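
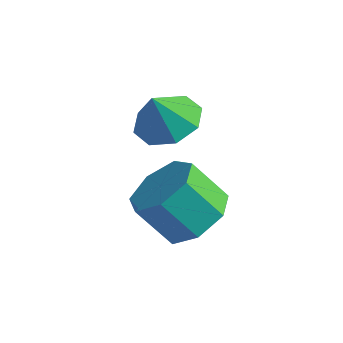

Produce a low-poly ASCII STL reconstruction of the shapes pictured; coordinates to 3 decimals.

solid 
facet normal 0.588 0.243 -0.772
outer loop
vertex 0.454 1.594 -1.202
vertex -0.271 1.677 -1.728
vertex 0.131 2.305 -1.224
endloop
endfacet
facet normal 0.696 0.336 0.635
outer loop
vertex 0.454 1.594 -1.202
vertex 0.131 2.305 -1.224
vertex -0.303 1.28 -0.206
endloop
endfacet
facet normal 0.696 0.336 0.635
outer loop
vertex -0.303 1.28 -0.206
vertex 0.131 2.305 -1.224
vertex -0.626 1.99 -0.228
endloop
endfacet
facet normal -0.587 -0.243 0.772
outer loop
vertex -0.303 1.28 -0.206
vertex -0.626 1.99 -0.228
vertex -1.029 1.363 -0.732
endloop
endfacet
facet normal 0.587 0.244 -0.772
outer loop
vertex 0.131 2.305 -1.224
vertex -0.271 1.677 -1.728
vertex -0.495 2.543 -1.625
endloop
endfacet
facet normal 0.110 0.921 0.375
outer loop
vertex 0.131 2.305 -1.224
vertex -0.495 2.543 -1.625
vertex -0.626 1.99 -0.228
endloop
endfacet
facet normal 0.110 0.921 0.375
outer loop
vertex -0.626 1.99 -0.228
vertex -0.495 2.543 -1.625
vertex -1.253 2.228 -0.629
endloop
endfacet
facet normal -0.587 -0.244 0.772
outer loop
vertex -0.626 1.99 -0.228
vertex -1.253 2.228 -0.629
vertex -1.029 1.363 -0.732
endloop
endfacet
facet normal 0.587 0.244 -0.772
outer loop
vertex -0.495 2.543 -1.625
vertex -0.271 1.677 -1.728
vertex -0.953 2.129 -2.104
endloop
endfacet
facet normal -0.558 0.812 -0.168
outer loop
vertex -0.495 2.543 -1.625
vertex -0.953 2.129 -2.104
vertex -1.253 2.228 -0.629
endloop
endfacet
facet normal -0.558 0.813 -0.168
outer loop
vertex -1.253 2.228 -0.629
vertex -0.953 2.129 -2.104
vertex -1.71 1.815 -1.108
endloop
endfacet
facet normal -0.588 -0.244 0.771
outer loop
vertex -1.253 2.228 -0.629
vertex -1.71 1.815 -1.108
vertex -1.029 1.363 -0.732
endloop
endfacet
facet normal 0.587 0.244 -0.772
outer loop
vertex -0.953 2.129 -2.104
vertex -0.271 1.677 -1.728
vertex -0.897 1.375 -2.3
endloop
endfacet
facet normal -0.807 0.092 -0.584
outer loop
vertex -0.953 2.129 -2.104
vertex -0.897 1.375 -2.3
vertex -1.71 1.815 -1.108
endloop
endfacet
facet normal -0.806 0.093 -0.584
outer loop
vertex -1.71 1.815 -1.108
vertex -0.897 1.375 -2.3
vertex -1.655 1.061 -1.304
endloop
endfacet
facet normal -0.588 -0.243 0.772
outer loop
vertex -1.71 1.815 -1.108
vertex -1.655 1.061 -1.304
vertex -1.029 1.363 -0.732
endloop
endfacet
facet normal 0.587 0.244 -0.772
outer loop
vertex -0.897 1.375 -2.3
vertex -0.271 1.677 -1.728
vertex -0.37 0.849 -2.065
endloop
endfacet
facet normal -0.447 -0.698 -0.560
outer loop
vertex -0.897 1.375 -2.3
vertex -0.37 0.849 -2.065
vertex -1.655 1.061 -1.304
endloop
endfacet
facet normal -0.447 -0.697 -0.561
outer loop
vertex -1.655 1.061 -1.304
vertex -0.37 0.849 -2.065
vertex -1.128 0.534 -1.069
endloop
endfacet
facet normal -0.588 -0.244 0.772
outer loop
vertex -1.655 1.061 -1.304
vertex -1.128 0.534 -1.069
vertex -1.029 1.363 -0.732
endloop
endfacet
facet normal 0.588 0.244 -0.771
outer loop
vertex -0.37 0.849 -2.065
vertex -0.271 1.677 -1.728
vertex 0.231 0.946 -1.576
endloop
endfacet
facet normal 0.249 -0.962 -0.115
outer loop
vertex -0.37 0.849 -2.065
vertex 0.231 0.946 -1.576
vertex -1.128 0.534 -1.069
endloop
endfacet
facet normal 0.249 -0.962 -0.114
outer loop
vertex -1.128 0.534 -1.069
vertex 0.231 0.946 -1.576
vertex -0.526 0.632 -0.581
endloop
endfacet
facet normal -0.586 -0.244 0.772
outer loop
vertex -1.128 0.534 -1.069
vertex -0.526 0.632 -0.581
vertex -1.029 1.363 -0.732
endloop
endfacet
facet normal 0.588 0.243 -0.772
outer loop
vertex 0.231 0.946 -1.576
vertex -0.271 1.677 -1.728
vertex 0.454 1.594 -1.202
endloop
endfacet
facet normal 0.757 -0.502 0.418
outer loop
vertex 0.231 0.946 -1.576
vertex 0.454 1.594 -1.202
vertex -0.526 0.632 -0.581
endloop
endfacet
facet normal 0.757 -0.502 0.417
outer loop
vertex -0.526 0.632 -0.581
vertex 0.454 1.594 -1.202
vertex -0.303 1.28 -0.206
endloop
endfacet
facet normal -0.587 -0.245 0.772
outer loop
vertex -0.526 0.632 -0.581
vertex -0.303 1.28 -0.206
vertex -1.029 1.363 -0.732
endloop
endfacet
facet normal 0.168 0.358 -0.918
outer loop
vertex -1.001 1.933 0.334
vertex -1.604 2.492 0.442
vertex -0.787 2.476 0.585
endloop
endfacet
facet normal 0.639 -0.516 0.571
outer loop
vertex -1.001 1.933 0.334
vertex -0.787 2.476 0.585
vertex -1.776 2.128 1.378
endloop
endfacet
facet normal 0.168 0.356 -0.919
outer loop
vertex -0.787 2.476 0.585
vertex -1.604 2.492 0.442
vertex -1.052 3.029 0.751
endloop
endfacet
facet normal 0.612 0.057 0.789
outer loop
vertex -0.787 2.476 0.585
vertex -1.052 3.029 0.751
vertex -1.776 2.128 1.378
endloop
endfacet
facet normal 0.167 0.358 -0.919
outer loop
vertex -1.052 3.029 0.751
vertex -1.604 2.492 0.442
vertex -1.64 3.267 0.737
endloop
endfacet
facet normal 0.169 0.468 0.867
outer loop
vertex -1.052 3.029 0.751
vertex -1.64 3.267 0.737
vertex -1.776 2.128 1.378
endloop
endfacet
facet normal 0.169 0.357 -0.919
outer loop
vertex -1.64 3.267 0.737
vertex -1.604 2.492 0.442
vertex -2.208 3.052 0.549
endloop
endfacet
facet normal -0.434 0.481 0.762
outer loop
vertex -1.64 3.267 0.737
vertex -2.208 3.052 0.549
vertex -1.776 2.128 1.378
endloop
endfacet
facet normal 0.169 0.358 -0.918
outer loop
vertex -2.208 3.052 0.549
vertex -1.604 2.492 0.442
vertex -2.422 2.509 0.298
endloop
endfacet
facet normal -0.842 0.085 0.533
outer loop
vertex -2.208 3.052 0.549
vertex -2.422 2.509 0.298
vertex -1.776 2.128 1.378
endloop
endfacet
facet normal 0.169 0.357 -0.919
outer loop
vertex -2.422 2.509 0.298
vertex -1.604 2.492 0.442
vertex -2.157 1.956 0.132
endloop
endfacet
facet normal -0.815 -0.485 0.316
outer loop
vertex -2.422 2.509 0.298
vertex -2.157 1.956 0.132
vertex -1.776 2.128 1.378
endloop
endfacet
facet normal 0.168 0.358 -0.918
outer loop
vertex -2.157 1.956 0.132
vertex -1.604 2.492 0.442
vertex -1.569 1.717 0.146
endloop
endfacet
facet normal -0.371 -0.898 0.237
outer loop
vertex -2.157 1.956 0.132
vertex -1.569 1.717 0.146
vertex -1.776 2.128 1.378
endloop
endfacet
facet normal 0.168 0.358 -0.918
outer loop
vertex -1.569 1.717 0.146
vertex -1.604 2.492 0.442
vertex -1.001 1.933 0.334
endloop
endfacet
facet normal 0.233 -0.910 0.343
outer loop
vertex -1.569 1.717 0.146
vertex -1.001 1.933 0.334
vertex -1.776 2.128 1.378
endloop
endfacet

endsolid


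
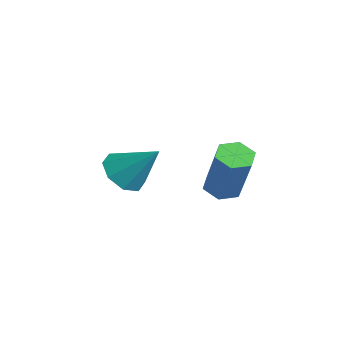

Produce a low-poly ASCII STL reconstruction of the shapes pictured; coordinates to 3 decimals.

solid 
facet normal -0.533 -0.474 -0.701
outer loop
vertex -0.714 -4.223 -4.279
vertex -1.198 -3.424 -4.451
vertex -0.402 -3.814 -4.793
endloop
endfacet
facet normal 0.888 -0.406 0.216
outer loop
vertex -0.714 -4.223 -4.279
vertex -0.402 -3.814 -4.793
vertex -0.222 -2.556 -3.169
endloop
endfacet
facet normal -0.533 -0.474 -0.700
outer loop
vertex -0.402 -3.814 -4.793
vertex -1.198 -3.424 -4.451
vertex -0.557 -3.176 -5.107
endloop
endfacet
facet normal 0.969 0.132 -0.210
outer loop
vertex -0.402 -3.814 -4.793
vertex -0.557 -3.176 -5.107
vertex -0.222 -2.556 -3.169
endloop
endfacet
facet normal -0.534 -0.474 -0.701
outer loop
vertex -0.557 -3.176 -5.107
vertex -1.198 -3.424 -4.451
vertex -1.087 -2.684 -5.036
endloop
endfacet
facet normal 0.617 0.713 -0.335
outer loop
vertex -0.557 -3.176 -5.107
vertex -1.087 -2.684 -5.036
vertex -0.222 -2.556 -3.169
endloop
endfacet
facet normal -0.533 -0.474 -0.701
outer loop
vertex -1.087 -2.684 -5.036
vertex -1.198 -3.424 -4.451
vertex -1.682 -2.625 -4.623
endloop
endfacet
facet normal 0.039 0.996 -0.086
outer loop
vertex -1.087 -2.684 -5.036
vertex -1.682 -2.625 -4.623
vertex -0.222 -2.556 -3.169
endloop
endfacet
facet normal -0.533 -0.474 -0.701
outer loop
vertex -1.682 -2.625 -4.623
vertex -1.198 -3.424 -4.451
vertex -1.994 -3.034 -4.109
endloop
endfacet
facet normal -0.427 0.816 0.390
outer loop
vertex -1.682 -2.625 -4.623
vertex -1.994 -3.034 -4.109
vertex -0.222 -2.556 -3.169
endloop
endfacet
facet normal -0.533 -0.475 -0.700
outer loop
vertex -1.994 -3.034 -4.109
vertex -1.198 -3.424 -4.451
vertex -1.839 -3.671 -3.795
endloop
endfacet
facet normal -0.508 0.278 0.815
outer loop
vertex -1.994 -3.034 -4.109
vertex -1.839 -3.671 -3.795
vertex -0.222 -2.556 -3.169
endloop
endfacet
facet normal -0.534 -0.473 -0.700
outer loop
vertex -1.839 -3.671 -3.795
vertex -1.198 -3.424 -4.451
vertex -1.309 -4.164 -3.866
endloop
endfacet
facet normal -0.155 -0.303 0.940
outer loop
vertex -1.839 -3.671 -3.795
vertex -1.309 -4.164 -3.866
vertex -0.222 -2.556 -3.169
endloop
endfacet
facet normal -0.533 -0.474 -0.701
outer loop
vertex -1.309 -4.164 -3.866
vertex -1.198 -3.424 -4.451
vertex -0.714 -4.223 -4.279
endloop
endfacet
facet normal 0.422 -0.585 0.692
outer loop
vertex -1.309 -4.164 -3.866
vertex -0.714 -4.223 -4.279
vertex -0.222 -2.556 -3.169
endloop
endfacet
facet normal -0.449 0.030 -0.893
outer loop
vertex 2.567 -1.023 -4.333
vertex 1.991 -1.306 -4.053
vertex 2.068 -0.61 -4.068
endloop
endfacet
facet normal 0.539 0.807 -0.242
outer loop
vertex 2.567 -1.023 -4.333
vertex 2.068 -0.61 -4.068
vertex 3.545 -1.092 -2.386
endloop
endfacet
facet normal 0.539 0.806 -0.243
outer loop
vertex 3.545 -1.092 -2.386
vertex 2.068 -0.61 -4.068
vertex 3.047 -0.679 -2.121
endloop
endfacet
facet normal 0.448 -0.032 0.893
outer loop
vertex 3.545 -1.092 -2.386
vertex 3.047 -0.679 -2.121
vertex 2.969 -1.374 -2.107
endloop
endfacet
facet normal -0.449 0.030 -0.893
outer loop
vertex 2.068 -0.61 -4.068
vertex 1.991 -1.306 -4.053
vertex 1.492 -0.893 -3.788
endloop
endfacet
facet normal -0.348 0.914 0.208
outer loop
vertex 2.068 -0.61 -4.068
vertex 1.492 -0.893 -3.788
vertex 3.047 -0.679 -2.121
endloop
endfacet
facet normal -0.347 0.915 0.206
outer loop
vertex 3.047 -0.679 -2.121
vertex 1.492 -0.893 -3.788
vertex 2.47 -0.961 -1.841
endloop
endfacet
facet normal 0.449 -0.032 0.893
outer loop
vertex 3.047 -0.679 -2.121
vertex 2.47 -0.961 -1.841
vertex 2.969 -1.374 -2.107
endloop
endfacet
facet normal -0.448 0.032 -0.893
outer loop
vertex 1.492 -0.893 -3.788
vertex 1.991 -1.306 -4.053
vertex 1.415 -1.588 -3.774
endloop
endfacet
facet normal -0.887 0.107 0.449
outer loop
vertex 1.492 -0.893 -3.788
vertex 1.415 -1.588 -3.774
vertex 2.47 -0.961 -1.841
endloop
endfacet
facet normal -0.887 0.107 0.449
outer loop
vertex 2.47 -0.961 -1.841
vertex 1.415 -1.588 -3.774
vertex 2.393 -1.657 -1.827
endloop
endfacet
facet normal 0.450 -0.032 0.893
outer loop
vertex 2.47 -0.961 -1.841
vertex 2.393 -1.657 -1.827
vertex 2.969 -1.374 -2.107
endloop
endfacet
facet normal -0.448 0.032 -0.893
outer loop
vertex 1.415 -1.588 -3.774
vertex 1.991 -1.306 -4.053
vertex 1.913 -2.001 -4.039
endloop
endfacet
facet normal -0.540 -0.806 0.242
outer loop
vertex 1.415 -1.588 -3.774
vertex 1.913 -2.001 -4.039
vertex 2.393 -1.657 -1.827
endloop
endfacet
facet normal -0.539 -0.807 0.242
outer loop
vertex 2.393 -1.657 -1.827
vertex 1.913 -2.001 -4.039
vertex 2.892 -2.07 -2.092
endloop
endfacet
facet normal 0.449 -0.030 0.893
outer loop
vertex 2.393 -1.657 -1.827
vertex 2.892 -2.07 -2.092
vertex 2.969 -1.374 -2.107
endloop
endfacet
facet normal -0.449 0.032 -0.893
outer loop
vertex 1.913 -2.001 -4.039
vertex 1.991 -1.306 -4.053
vertex 2.49 -1.719 -4.319
endloop
endfacet
facet normal 0.347 -0.915 -0.207
outer loop
vertex 1.913 -2.001 -4.039
vertex 2.49 -1.719 -4.319
vertex 2.892 -2.07 -2.092
endloop
endfacet
facet normal 0.349 -0.914 -0.207
outer loop
vertex 2.892 -2.07 -2.092
vertex 2.49 -1.719 -4.319
vertex 3.468 -1.787 -2.372
endloop
endfacet
facet normal 0.449 -0.030 0.893
outer loop
vertex 2.892 -2.07 -2.092
vertex 3.468 -1.787 -2.372
vertex 2.969 -1.374 -2.107
endloop
endfacet
facet normal -0.450 0.032 -0.893
outer loop
vertex 2.49 -1.719 -4.319
vertex 1.991 -1.306 -4.053
vertex 2.567 -1.023 -4.333
endloop
endfacet
facet normal 0.887 -0.107 -0.449
outer loop
vertex 2.49 -1.719 -4.319
vertex 2.567 -1.023 -4.333
vertex 3.468 -1.787 -2.372
endloop
endfacet
facet normal 0.887 -0.107 -0.449
outer loop
vertex 3.468 -1.787 -2.372
vertex 2.567 -1.023 -4.333
vertex 3.545 -1.092 -2.386
endloop
endfacet
facet normal 0.448 -0.032 0.893
outer loop
vertex 3.468 -1.787 -2.372
vertex 3.545 -1.092 -2.386
vertex 2.969 -1.374 -2.107
endloop
endfacet

endsolid


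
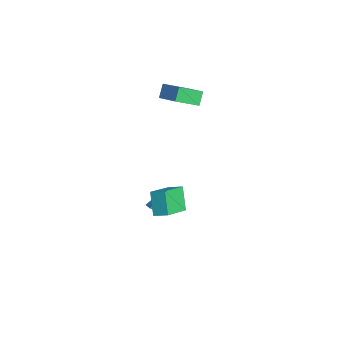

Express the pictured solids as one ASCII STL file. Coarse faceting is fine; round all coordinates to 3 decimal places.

solid 
facet normal -0.519 0.463 0.718
outer loop
vertex -3.271 1.382 5.108
vertex -3.303 2.892 4.111
vertex -4.587 0.922 4.453
endloop
endfacet
facet normal 0.018 -0.834 0.551
outer loop
vertex -4.077 0.468 3.749
vertex -3.271 1.382 5.108
vertex -4.587 0.922 4.453
endloop
endfacet
facet normal -0.520 0.463 0.718
outer loop
vertex -4.587 0.922 4.453
vertex -3.303 2.892 4.111
vertex -4.618 2.432 3.456
endloop
endfacet
facet normal -0.854 -0.299 -0.426
outer loop
vertex -4.618 2.432 3.456
vertex -4.077 0.468 3.749
vertex -4.587 0.922 4.453
endloop
endfacet
facet normal 0.854 0.299 0.426
outer loop
vertex -3.271 1.382 5.108
vertex -2.793 2.438 3.407
vertex -3.303 2.892 4.111
endloop
endfacet
facet normal 0.018 -0.834 0.551
outer loop
vertex -2.762 0.928 4.404
vertex -3.271 1.382 5.108
vertex -4.077 0.468 3.749
endloop
endfacet
facet normal 0.854 0.298 0.425
outer loop
vertex -2.762 0.928 4.404
vertex -2.793 2.438 3.407
vertex -3.271 1.382 5.108
endloop
endfacet
facet normal -0.018 0.834 -0.551
outer loop
vertex -3.303 2.892 4.111
vertex -2.793 2.438 3.407
vertex -4.618 2.432 3.456
endloop
endfacet
facet normal -0.854 -0.299 -0.425
outer loop
vertex -4.109 1.978 2.752
vertex -4.077 0.468 3.749
vertex -4.618 2.432 3.456
endloop
endfacet
facet normal -0.018 0.834 -0.551
outer loop
vertex -4.618 2.432 3.456
vertex -2.793 2.438 3.407
vertex -4.109 1.978 2.752
endloop
endfacet
facet normal 0.520 -0.463 -0.718
outer loop
vertex -4.109 1.978 2.752
vertex -2.762 0.928 4.404
vertex -4.077 0.468 3.749
endloop
endfacet
facet normal 0.519 -0.463 -0.718
outer loop
vertex -2.793 2.438 3.407
vertex -2.762 0.928 4.404
vertex -4.109 1.978 2.752
endloop
endfacet
facet normal -0.464 0.699 -0.544
outer loop
vertex 0.509 -0.89 0.014
vertex 1.066 -0.248 0.364
vertex 1.516 -1.129 -1.153
endloop
endfacet
facet normal -0.606 -0.698 -0.380
outer loop
vertex 2.514 -2.632 0.016
vertex 0.509 -0.89 0.014
vertex 1.516 -1.129 -1.153
endloop
endfacet
facet normal -0.464 0.699 -0.544
outer loop
vertex 1.516 -1.129 -1.153
vertex 1.066 -0.248 0.364
vertex 2.074 -0.486 -0.803
endloop
endfacet
facet normal 0.646 -0.153 -0.748
outer loop
vertex 2.074 -0.486 -0.803
vertex 2.514 -2.632 0.016
vertex 1.516 -1.129 -1.153
endloop
endfacet
facet normal -0.646 0.153 0.748
outer loop
vertex 0.509 -0.89 0.014
vertex 2.064 -1.751 1.533
vertex 1.066 -0.248 0.364
endloop
endfacet
facet normal -0.606 -0.698 -0.381
outer loop
vertex 1.506 -2.394 1.183
vertex 0.509 -0.89 0.014
vertex 2.514 -2.632 0.016
endloop
endfacet
facet normal -0.646 0.153 0.748
outer loop
vertex 1.506 -2.394 1.183
vertex 2.064 -1.751 1.533
vertex 0.509 -0.89 0.014
endloop
endfacet
facet normal 0.606 0.699 0.381
outer loop
vertex 1.066 -0.248 0.364
vertex 2.064 -1.751 1.533
vertex 2.074 -0.486 -0.803
endloop
endfacet
facet normal 0.646 -0.153 -0.748
outer loop
vertex 3.071 -1.99 0.366
vertex 2.514 -2.632 0.016
vertex 2.074 -0.486 -0.803
endloop
endfacet
facet normal 0.607 0.698 0.381
outer loop
vertex 2.074 -0.486 -0.803
vertex 2.064 -1.751 1.533
vertex 3.071 -1.99 0.366
endloop
endfacet
facet normal 0.464 -0.699 0.544
outer loop
vertex 3.071 -1.99 0.366
vertex 1.506 -2.394 1.183
vertex 2.514 -2.632 0.016
endloop
endfacet
facet normal 0.464 -0.699 0.544
outer loop
vertex 2.064 -1.751 1.533
vertex 1.506 -2.394 1.183
vertex 3.071 -1.99 0.366
endloop
endfacet
facet normal 0.407 -0.369 -0.836
outer loop
vertex -0.572 -0.761 -3.495
vertex -1.351 -0.562 -3.962
vertex -0.601 -0.029 -3.832
endloop
endfacet
facet normal 0.566 0.363 0.740
outer loop
vertex -0.572 -0.761 -3.495
vertex -0.601 -0.029 -3.832
vertex -1.909 -0.058 -2.818
endloop
endfacet
facet normal 0.407 -0.369 -0.836
outer loop
vertex -0.601 -0.029 -3.832
vertex -1.351 -0.562 -3.962
vertex -1.194 0.302 -4.267
endloop
endfacet
facet normal 0.249 0.904 0.348
outer loop
vertex -0.601 -0.029 -3.832
vertex -1.194 0.302 -4.267
vertex -1.909 -0.058 -2.818
endloop
endfacet
facet normal 0.408 -0.369 -0.835
outer loop
vertex -1.194 0.302 -4.267
vertex -1.351 -0.562 -3.962
vertex -1.906 -0.018 -4.473
endloop
endfacet
facet normal -0.415 0.910 0.021
outer loop
vertex -1.194 0.302 -4.267
vertex -1.906 -0.018 -4.473
vertex -1.909 -0.058 -2.818
endloop
endfacet
facet normal 0.408 -0.369 -0.835
outer loop
vertex -1.906 -0.018 -4.473
vertex -1.351 -0.562 -3.962
vertex -2.199 -0.748 -4.294
endloop
endfacet
facet normal -0.927 0.374 0.007
outer loop
vertex -1.906 -0.018 -4.473
vertex -2.199 -0.748 -4.294
vertex -1.909 -0.058 -2.818
endloop
endfacet
facet normal 0.408 -0.368 -0.836
outer loop
vertex -2.199 -0.748 -4.294
vertex -1.351 -0.562 -3.962
vertex -1.854 -1.338 -3.866
endloop
endfacet
facet normal -0.901 -0.297 0.316
outer loop
vertex -2.199 -0.748 -4.294
vertex -1.854 -1.338 -3.866
vertex -1.909 -0.058 -2.818
endloop
endfacet
facet normal 0.408 -0.368 -0.836
outer loop
vertex -1.854 -1.338 -3.866
vertex -1.351 -0.562 -3.962
vertex -1.13 -1.344 -3.51
endloop
endfacet
facet normal -0.357 -0.601 0.715
outer loop
vertex -1.854 -1.338 -3.866
vertex -1.13 -1.344 -3.51
vertex -1.909 -0.058 -2.818
endloop
endfacet
facet normal 0.407 -0.368 -0.836
outer loop
vertex -1.13 -1.344 -3.51
vertex -1.351 -0.562 -3.962
vertex -0.572 -0.761 -3.495
endloop
endfacet
facet normal 0.296 -0.307 0.904
outer loop
vertex -1.13 -1.344 -3.51
vertex -0.572 -0.761 -3.495
vertex -1.909 -0.058 -2.818
endloop
endfacet

endsolid


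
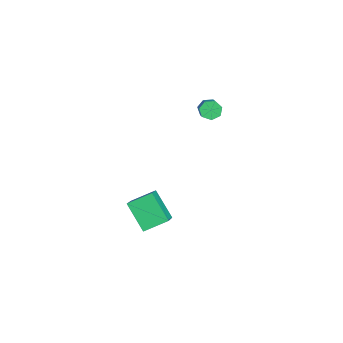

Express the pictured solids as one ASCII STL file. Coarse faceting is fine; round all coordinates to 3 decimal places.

solid 
facet normal -0.634 -0.378 0.675
outer loop
vertex 3.698 -3.795 2.156
vertex 3.536 -2.478 2.741
vertex 2.152 -3.431 0.908
endloop
endfacet
facet normal 0.111 -0.908 -0.403
outer loop
vertex 3.344 -2.722 -0.361
vertex 3.698 -3.795 2.156
vertex 2.152 -3.431 0.908
endloop
endfacet
facet normal -0.634 -0.378 0.675
outer loop
vertex 2.152 -3.431 0.908
vertex 3.536 -2.478 2.741
vertex 1.99 -2.114 1.493
endloop
endfacet
facet normal -0.765 0.180 -0.618
outer loop
vertex 1.99 -2.114 1.493
vertex 3.344 -2.722 -0.361
vertex 2.152 -3.431 0.908
endloop
endfacet
facet normal 0.765 -0.180 0.618
outer loop
vertex 3.698 -3.795 2.156
vertex 4.728 -1.769 1.472
vertex 3.536 -2.478 2.741
endloop
endfacet
facet normal 0.111 -0.908 -0.403
outer loop
vertex 4.89 -3.086 0.887
vertex 3.698 -3.795 2.156
vertex 3.344 -2.722 -0.361
endloop
endfacet
facet normal 0.765 -0.180 0.618
outer loop
vertex 4.89 -3.086 0.887
vertex 4.728 -1.769 1.472
vertex 3.698 -3.795 2.156
endloop
endfacet
facet normal -0.111 0.908 0.403
outer loop
vertex 3.536 -2.478 2.741
vertex 4.728 -1.769 1.472
vertex 1.99 -2.114 1.493
endloop
endfacet
facet normal -0.765 0.180 -0.618
outer loop
vertex 3.182 -1.405 0.224
vertex 3.344 -2.722 -0.361
vertex 1.99 -2.114 1.493
endloop
endfacet
facet normal -0.111 0.908 0.403
outer loop
vertex 1.99 -2.114 1.493
vertex 4.728 -1.769 1.472
vertex 3.182 -1.405 0.224
endloop
endfacet
facet normal 0.634 0.378 -0.675
outer loop
vertex 3.182 -1.405 0.224
vertex 4.89 -3.086 0.887
vertex 3.344 -2.722 -0.361
endloop
endfacet
facet normal 0.634 0.378 -0.675
outer loop
vertex 4.728 -1.769 1.472
vertex 4.89 -3.086 0.887
vertex 3.182 -1.405 0.224
endloop
endfacet
facet normal -0.824 0.026 -0.565
outer loop
vertex -3.254 1.432 2.643
vertex -3.616 1.435 3.171
vertex -3.378 1.933 2.847
endloop
endfacet
facet normal 0.520 0.429 -0.739
outer loop
vertex -3.254 1.432 2.643
vertex -3.378 1.933 2.847
vertex -2.322 1.402 3.281
endloop
endfacet
facet normal 0.520 0.431 -0.738
outer loop
vertex -2.322 1.402 3.281
vertex -3.378 1.933 2.847
vertex -2.446 1.903 3.486
endloop
endfacet
facet normal 0.824 -0.027 0.565
outer loop
vertex -2.322 1.402 3.281
vertex -2.446 1.903 3.486
vertex -2.684 1.405 3.809
endloop
endfacet
facet normal -0.825 0.026 -0.565
outer loop
vertex -3.378 1.933 2.847
vertex -3.616 1.435 3.171
vertex -3.681 2.059 3.295
endloop
endfacet
facet normal 0.150 0.974 -0.173
outer loop
vertex -3.378 1.933 2.847
vertex -3.681 2.059 3.295
vertex -2.446 1.903 3.486
endloop
endfacet
facet normal 0.150 0.974 -0.173
outer loop
vertex -2.446 1.903 3.486
vertex -3.681 2.059 3.295
vertex -2.749 2.029 3.934
endloop
endfacet
facet normal 0.824 -0.027 0.565
outer loop
vertex -2.446 1.903 3.486
vertex -2.749 2.029 3.934
vertex -2.684 1.405 3.809
endloop
endfacet
facet normal -0.824 0.027 -0.566
outer loop
vertex -3.681 2.059 3.295
vertex -3.616 1.435 3.171
vertex -3.935 1.715 3.649
endloop
endfacet
facet normal -0.333 0.784 0.523
outer loop
vertex -3.681 2.059 3.295
vertex -3.935 1.715 3.649
vertex -2.749 2.029 3.934
endloop
endfacet
facet normal -0.333 0.784 0.523
outer loop
vertex -2.749 2.029 3.934
vertex -3.935 1.715 3.649
vertex -3.003 1.685 4.288
endloop
endfacet
facet normal 0.825 -0.027 0.565
outer loop
vertex -2.749 2.029 3.934
vertex -3.003 1.685 4.288
vertex -2.684 1.405 3.809
endloop
endfacet
facet normal -0.824 0.027 -0.566
outer loop
vertex -3.935 1.715 3.649
vertex -3.616 1.435 3.171
vertex -3.949 1.16 3.643
endloop
endfacet
facet normal -0.565 0.005 0.825
outer loop
vertex -3.935 1.715 3.649
vertex -3.949 1.16 3.643
vertex -3.003 1.685 4.288
endloop
endfacet
facet normal -0.565 0.005 0.825
outer loop
vertex -3.003 1.685 4.288
vertex -3.949 1.16 3.643
vertex -3.017 1.13 4.282
endloop
endfacet
facet normal 0.825 -0.027 0.565
outer loop
vertex -3.003 1.685 4.288
vertex -3.017 1.13 4.282
vertex -2.684 1.405 3.809
endloop
endfacet
facet normal -0.824 0.027 -0.566
outer loop
vertex -3.949 1.16 3.643
vertex -3.616 1.435 3.171
vertex -3.712 0.812 3.281
endloop
endfacet
facet normal -0.372 -0.779 0.505
outer loop
vertex -3.949 1.16 3.643
vertex -3.712 0.812 3.281
vertex -3.017 1.13 4.282
endloop
endfacet
facet normal -0.372 -0.779 0.505
outer loop
vertex -3.017 1.13 4.282
vertex -3.712 0.812 3.281
vertex -2.78 0.782 3.92
endloop
endfacet
facet normal 0.825 -0.026 0.565
outer loop
vertex -3.017 1.13 4.282
vertex -2.78 0.782 3.92
vertex -2.684 1.405 3.809
endloop
endfacet
facet normal -0.825 0.027 -0.565
outer loop
vertex -3.712 0.812 3.281
vertex -3.616 1.435 3.171
vertex -3.403 0.933 2.836
endloop
endfacet
facet normal 0.102 -0.976 -0.194
outer loop
vertex -3.712 0.812 3.281
vertex -3.403 0.933 2.836
vertex -2.78 0.782 3.92
endloop
endfacet
facet normal 0.102 -0.976 -0.194
outer loop
vertex -2.78 0.782 3.92
vertex -3.403 0.933 2.836
vertex -2.471 0.903 3.475
endloop
endfacet
facet normal 0.824 -0.026 0.565
outer loop
vertex -2.78 0.782 3.92
vertex -2.471 0.903 3.475
vertex -2.684 1.405 3.809
endloop
endfacet
facet normal -0.824 0.027 -0.565
outer loop
vertex -3.403 0.933 2.836
vertex -3.616 1.435 3.171
vertex -3.254 1.432 2.643
endloop
endfacet
facet normal 0.499 -0.438 -0.748
outer loop
vertex -3.403 0.933 2.836
vertex -3.254 1.432 2.643
vertex -2.471 0.903 3.475
endloop
endfacet
facet normal 0.498 -0.439 -0.748
outer loop
vertex -2.471 0.903 3.475
vertex -3.254 1.432 2.643
vertex -2.322 1.402 3.281
endloop
endfacet
facet normal 0.824 -0.026 0.565
outer loop
vertex -2.471 0.903 3.475
vertex -2.322 1.402 3.281
vertex -2.684 1.405 3.809
endloop
endfacet

endsolid


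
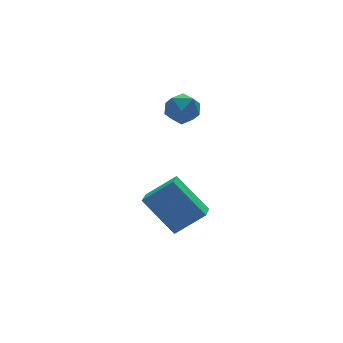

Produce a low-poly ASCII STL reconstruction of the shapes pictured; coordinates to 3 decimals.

solid 
facet normal -0.525 -0.795 0.304
outer loop
vertex 1.356 -4.707 -1.594
vertex 0.528 -3.61 -0.155
vertex 0.234 -4.325 -2.53
endloop
endfacet
facet normal 0.416 -0.551 -0.723
outer loop
vertex 0.812 -3.45 -2.865
vertex 1.356 -4.707 -1.594
vertex 0.234 -4.325 -2.53
endloop
endfacet
facet normal -0.525 -0.795 0.304
outer loop
vertex 0.234 -4.325 -2.53
vertex 0.528 -3.61 -0.155
vertex -0.593 -3.227 -1.091
endloop
endfacet
facet normal -0.743 0.253 -0.620
outer loop
vertex -0.593 -3.227 -1.091
vertex 0.812 -3.45 -2.865
vertex 0.234 -4.325 -2.53
endloop
endfacet
facet normal 0.743 -0.253 0.620
outer loop
vertex 1.356 -4.707 -1.594
vertex 1.106 -2.735 -0.49
vertex 0.528 -3.61 -0.155
endloop
endfacet
facet normal 0.415 -0.552 -0.723
outer loop
vertex 1.933 -3.833 -1.929
vertex 1.356 -4.707 -1.594
vertex 0.812 -3.45 -2.865
endloop
endfacet
facet normal 0.743 -0.253 0.620
outer loop
vertex 1.933 -3.833 -1.929
vertex 1.106 -2.735 -0.49
vertex 1.356 -4.707 -1.594
endloop
endfacet
facet normal -0.416 0.551 0.723
outer loop
vertex 0.528 -3.61 -0.155
vertex 1.106 -2.735 -0.49
vertex -0.593 -3.227 -1.091
endloop
endfacet
facet normal -0.743 0.253 -0.620
outer loop
vertex -0.016 -2.353 -1.426
vertex 0.812 -3.45 -2.865
vertex -0.593 -3.227 -1.091
endloop
endfacet
facet normal -0.416 0.552 0.723
outer loop
vertex -0.593 -3.227 -1.091
vertex 1.106 -2.735 -0.49
vertex -0.016 -2.353 -1.426
endloop
endfacet
facet normal 0.525 0.795 -0.304
outer loop
vertex -0.016 -2.353 -1.426
vertex 1.933 -3.833 -1.929
vertex 0.812 -3.45 -2.865
endloop
endfacet
facet normal 0.525 0.795 -0.305
outer loop
vertex 1.106 -2.735 -0.49
vertex 1.933 -3.833 -1.929
vertex -0.016 -2.353 -1.426
endloop
endfacet
facet normal 0.097 0.149 0.984
outer loop
vertex 1.899 -1.674 3.319
vertex 1.214 -2.087 3.449
vertex 1.925 -2.475 3.438
endloop
endfacet
facet normal 0.736 0.123 0.666
outer loop
vertex 1.899 -1.674 3.319
vertex 1.925 -2.475 3.438
vertex 2.386 -2.135 2.866
endloop
endfacet
facet normal 0.756 0.633 0.168
outer loop
vertex 1.899 -1.674 3.319
vertex 2.386 -2.135 2.866
vertex 1.961 -1.537 2.523
endloop
endfacet
facet normal 0.128 0.976 0.178
outer loop
vertex 1.899 -1.674 3.319
vertex 1.961 -1.537 2.523
vertex 1.236 -1.508 2.884
endloop
endfacet
facet normal -0.278 0.676 0.682
outer loop
vertex 1.899 -1.674 3.319
vertex 1.236 -1.508 2.884
vertex 1.214 -2.087 3.449
endloop
endfacet
facet normal 0.793 -0.507 0.338
outer loop
vertex 2.386 -2.135 2.866
vertex 1.925 -2.475 3.438
vertex 2.004 -2.832 2.716
endloop
endfacet
facet normal -0.240 -0.465 0.852
outer loop
vertex 1.925 -2.475 3.438
vertex 1.214 -2.087 3.449
vertex 1.279 -2.803 3.077
endloop
endfacet
facet normal -0.848 0.387 0.363
outer loop
vertex 1.214 -2.087 3.449
vertex 1.236 -1.508 2.884
vertex 0.854 -2.205 2.734
endloop
endfacet
facet normal -0.190 0.872 -0.452
outer loop
vertex 1.236 -1.508 2.884
vertex 1.961 -1.537 2.523
vertex 1.315 -1.865 2.162
endloop
endfacet
facet normal 0.825 0.318 -0.468
outer loop
vertex 1.961 -1.537 2.523
vertex 2.386 -2.135 2.866
vertex 2.026 -2.253 2.151
endloop
endfacet
facet normal -0.128 -0.976 -0.178
outer loop
vertex 1.341 -2.666 2.281
vertex 2.004 -2.832 2.716
vertex 1.279 -2.803 3.077
endloop
endfacet
facet normal -0.756 -0.633 -0.168
outer loop
vertex 1.341 -2.666 2.281
vertex 1.279 -2.803 3.077
vertex 0.854 -2.205 2.734
endloop
endfacet
facet normal -0.736 -0.123 -0.666
outer loop
vertex 1.341 -2.666 2.281
vertex 0.854 -2.205 2.734
vertex 1.315 -1.865 2.162
endloop
endfacet
facet normal -0.097 -0.149 -0.984
outer loop
vertex 1.341 -2.666 2.281
vertex 1.315 -1.865 2.162
vertex 2.026 -2.253 2.151
endloop
endfacet
facet normal 0.278 -0.676 -0.682
outer loop
vertex 1.341 -2.666 2.281
vertex 2.026 -2.253 2.151
vertex 2.004 -2.832 2.716
endloop
endfacet
facet normal 0.190 -0.872 0.452
outer loop
vertex 1.279 -2.803 3.077
vertex 2.004 -2.832 2.716
vertex 1.925 -2.475 3.438
endloop
endfacet
facet normal -0.825 -0.318 0.468
outer loop
vertex 0.854 -2.205 2.734
vertex 1.279 -2.803 3.077
vertex 1.214 -2.087 3.449
endloop
endfacet
facet normal -0.793 0.507 -0.338
outer loop
vertex 1.315 -1.865 2.162
vertex 0.854 -2.205 2.734
vertex 1.236 -1.508 2.884
endloop
endfacet
facet normal 0.240 0.465 -0.852
outer loop
vertex 2.026 -2.253 2.151
vertex 1.315 -1.865 2.162
vertex 1.961 -1.537 2.523
endloop
endfacet
facet normal 0.848 -0.387 -0.363
outer loop
vertex 2.004 -2.832 2.716
vertex 2.026 -2.253 2.151
vertex 2.386 -2.135 2.866
endloop
endfacet

endsolid


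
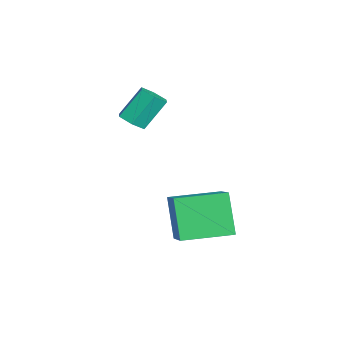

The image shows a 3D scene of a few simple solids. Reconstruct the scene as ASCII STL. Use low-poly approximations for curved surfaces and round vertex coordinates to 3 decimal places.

solid 
facet normal -0.866 -0.151 -0.477
outer loop
vertex 2.464 0.036 -1.085
vertex 2.075 1.975 -0.991
vertex 3.325 0.288 -2.726
endloop
endfacet
facet normal 0.196 -0.979 -0.047
outer loop
vertex 4.805 0.545 -1.909
vertex 2.464 0.036 -1.085
vertex 3.325 0.288 -2.726
endloop
endfacet
facet normal -0.866 -0.151 -0.477
outer loop
vertex 3.325 0.288 -2.726
vertex 2.075 1.975 -0.991
vertex 2.936 2.227 -2.632
endloop
endfacet
facet normal 0.461 0.135 -0.877
outer loop
vertex 2.936 2.227 -2.632
vertex 4.805 0.545 -1.909
vertex 3.325 0.288 -2.726
endloop
endfacet
facet normal -0.461 -0.135 0.877
outer loop
vertex 2.464 0.036 -1.085
vertex 3.555 2.232 -0.174
vertex 2.075 1.975 -0.991
endloop
endfacet
facet normal 0.196 -0.979 -0.047
outer loop
vertex 3.944 0.293 -0.268
vertex 2.464 0.036 -1.085
vertex 4.805 0.545 -1.909
endloop
endfacet
facet normal -0.461 -0.135 0.877
outer loop
vertex 3.944 0.293 -0.268
vertex 3.555 2.232 -0.174
vertex 2.464 0.036 -1.085
endloop
endfacet
facet normal -0.196 0.979 0.047
outer loop
vertex 2.075 1.975 -0.991
vertex 3.555 2.232 -0.174
vertex 2.936 2.227 -2.632
endloop
endfacet
facet normal 0.461 0.135 -0.877
outer loop
vertex 4.416 2.484 -1.815
vertex 4.805 0.545 -1.909
vertex 2.936 2.227 -2.632
endloop
endfacet
facet normal -0.196 0.979 0.047
outer loop
vertex 2.936 2.227 -2.632
vertex 3.555 2.232 -0.174
vertex 4.416 2.484 -1.815
endloop
endfacet
facet normal 0.866 0.151 0.477
outer loop
vertex 4.416 2.484 -1.815
vertex 3.944 0.293 -0.268
vertex 4.805 0.545 -1.909
endloop
endfacet
facet normal 0.866 0.151 0.477
outer loop
vertex 3.555 2.232 -0.174
vertex 3.944 0.293 -0.268
vertex 4.416 2.484 -1.815
endloop
endfacet
facet normal 0.273 -0.541 -0.795
outer loop
vertex 0.778 -0.833 1.53
vertex 0.417 -1.309 1.73
vertex 0.176 -0.869 1.348
endloop
endfacet
facet normal 0.111 0.839 -0.533
outer loop
vertex 0.778 -0.833 1.53
vertex 0.176 -0.869 1.348
vertex 0.365 -0.016 2.731
endloop
endfacet
facet normal 0.112 0.839 -0.533
outer loop
vertex 0.365 -0.016 2.731
vertex 0.176 -0.869 1.348
vertex -0.237 -0.052 2.548
endloop
endfacet
facet normal -0.274 0.542 0.795
outer loop
vertex 0.365 -0.016 2.731
vertex -0.237 -0.052 2.548
vertex 0.003 -0.491 2.93
endloop
endfacet
facet normal 0.274 -0.540 -0.795
outer loop
vertex 0.176 -0.869 1.348
vertex 0.417 -1.309 1.73
vertex -0.185 -1.345 1.547
endloop
endfacet
facet normal -0.772 0.369 -0.517
outer loop
vertex 0.176 -0.869 1.348
vertex -0.185 -1.345 1.547
vertex -0.237 -0.052 2.548
endloop
endfacet
facet normal -0.772 0.370 -0.517
outer loop
vertex -0.237 -0.052 2.548
vertex -0.185 -1.345 1.547
vertex -0.599 -0.528 2.748
endloop
endfacet
facet normal -0.274 0.542 0.795
outer loop
vertex -0.237 -0.052 2.548
vertex -0.599 -0.528 2.748
vertex 0.003 -0.491 2.93
endloop
endfacet
facet normal 0.274 -0.542 -0.795
outer loop
vertex -0.185 -1.345 1.547
vertex 0.417 -1.309 1.73
vertex 0.055 -1.784 1.929
endloop
endfacet
facet normal -0.883 -0.470 0.015
outer loop
vertex -0.185 -1.345 1.547
vertex 0.055 -1.784 1.929
vertex -0.599 -0.528 2.748
endloop
endfacet
facet normal -0.882 -0.470 0.016
outer loop
vertex -0.599 -0.528 2.748
vertex 0.055 -1.784 1.929
vertex -0.358 -0.967 3.13
endloop
endfacet
facet normal -0.274 0.542 0.795
outer loop
vertex -0.599 -0.528 2.748
vertex -0.358 -0.967 3.13
vertex 0.003 -0.491 2.93
endloop
endfacet
facet normal 0.274 -0.542 -0.795
outer loop
vertex 0.055 -1.784 1.929
vertex 0.417 -1.309 1.73
vertex 0.657 -1.748 2.112
endloop
endfacet
facet normal -0.112 -0.839 0.532
outer loop
vertex 0.055 -1.784 1.929
vertex 0.657 -1.748 2.112
vertex -0.358 -0.967 3.13
endloop
endfacet
facet normal -0.111 -0.839 0.533
outer loop
vertex -0.358 -0.967 3.13
vertex 0.657 -1.748 2.112
vertex 0.244 -0.931 3.312
endloop
endfacet
facet normal -0.273 0.541 0.795
outer loop
vertex -0.358 -0.967 3.13
vertex 0.244 -0.931 3.312
vertex 0.003 -0.491 2.93
endloop
endfacet
facet normal 0.274 -0.542 -0.795
outer loop
vertex 0.657 -1.748 2.112
vertex 0.417 -1.309 1.73
vertex 1.019 -1.272 1.912
endloop
endfacet
facet normal 0.772 -0.370 0.517
outer loop
vertex 0.657 -1.748 2.112
vertex 1.019 -1.272 1.912
vertex 0.244 -0.931 3.312
endloop
endfacet
facet normal 0.772 -0.369 0.517
outer loop
vertex 0.244 -0.931 3.312
vertex 1.019 -1.272 1.912
vertex 0.605 -0.455 3.113
endloop
endfacet
facet normal -0.274 0.540 0.795
outer loop
vertex 0.244 -0.931 3.312
vertex 0.605 -0.455 3.113
vertex 0.003 -0.491 2.93
endloop
endfacet
facet normal 0.274 -0.542 -0.795
outer loop
vertex 1.019 -1.272 1.912
vertex 0.417 -1.309 1.73
vertex 0.778 -0.833 1.53
endloop
endfacet
facet normal 0.882 0.470 -0.016
outer loop
vertex 1.019 -1.272 1.912
vertex 0.778 -0.833 1.53
vertex 0.605 -0.455 3.113
endloop
endfacet
facet normal 0.883 0.469 -0.016
outer loop
vertex 0.605 -0.455 3.113
vertex 0.778 -0.833 1.53
vertex 0.365 -0.016 2.731
endloop
endfacet
facet normal -0.274 0.542 0.795
outer loop
vertex 0.605 -0.455 3.113
vertex 0.365 -0.016 2.731
vertex 0.003 -0.491 2.93
endloop
endfacet

endsolid


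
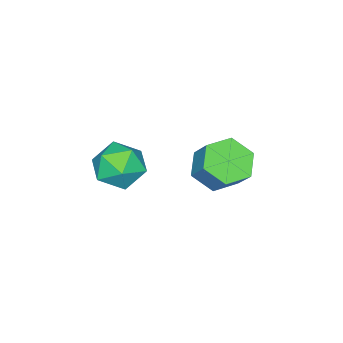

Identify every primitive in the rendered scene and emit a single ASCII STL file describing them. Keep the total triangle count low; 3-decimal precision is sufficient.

solid 
facet normal 0.346 0.928 -0.139
outer loop
vertex 2.508 -2.661 1.745
vertex 1.788 -2.29 2.432
vertex 2.745 -2.595 2.778
endloop
endfacet
facet normal 0.865 0.448 -0.227
outer loop
vertex 2.508 -2.661 1.745
vertex 2.745 -2.595 2.778
vertex 3.04 -3.448 2.219
endloop
endfacet
facet normal 0.665 0.000 -0.746
outer loop
vertex 2.508 -2.661 1.745
vertex 3.04 -3.448 2.219
vertex 2.265 -3.672 1.528
endloop
endfacet
facet normal 0.022 0.205 -0.979
outer loop
vertex 2.508 -2.661 1.745
vertex 2.265 -3.672 1.528
vertex 1.491 -2.956 1.66
endloop
endfacet
facet normal -0.175 0.778 -0.604
outer loop
vertex 2.508 -2.661 1.745
vertex 1.491 -2.956 1.66
vertex 1.788 -2.29 2.432
endloop
endfacet
facet normal 0.924 0.073 0.377
outer loop
vertex 3.04 -3.448 2.219
vertex 2.745 -2.595 2.778
vertex 2.649 -3.564 3.2
endloop
endfacet
facet normal 0.083 0.851 0.519
outer loop
vertex 2.745 -2.595 2.778
vertex 1.788 -2.29 2.432
vertex 1.875 -2.848 3.332
endloop
endfacet
facet normal -0.760 0.607 -0.231
outer loop
vertex 1.788 -2.29 2.432
vertex 1.491 -2.956 1.66
vertex 1.1 -3.072 2.641
endloop
endfacet
facet normal -0.440 -0.321 -0.838
outer loop
vertex 1.491 -2.956 1.66
vertex 2.265 -3.672 1.528
vertex 1.395 -3.925 2.082
endloop
endfacet
facet normal 0.601 -0.652 -0.462
outer loop
vertex 2.265 -3.672 1.528
vertex 3.04 -3.448 2.219
vertex 2.352 -4.23 2.428
endloop
endfacet
facet normal -0.022 -0.205 0.979
outer loop
vertex 1.632 -3.859 3.115
vertex 2.649 -3.564 3.2
vertex 1.875 -2.848 3.332
endloop
endfacet
facet normal -0.665 -0.000 0.746
outer loop
vertex 1.632 -3.859 3.115
vertex 1.875 -2.848 3.332
vertex 1.1 -3.072 2.641
endloop
endfacet
facet normal -0.865 -0.448 0.227
outer loop
vertex 1.632 -3.859 3.115
vertex 1.1 -3.072 2.641
vertex 1.395 -3.925 2.082
endloop
endfacet
facet normal -0.346 -0.928 0.139
outer loop
vertex 1.632 -3.859 3.115
vertex 1.395 -3.925 2.082
vertex 2.352 -4.23 2.428
endloop
endfacet
facet normal 0.175 -0.778 0.604
outer loop
vertex 1.632 -3.859 3.115
vertex 2.352 -4.23 2.428
vertex 2.649 -3.564 3.2
endloop
endfacet
facet normal 0.440 0.321 0.838
outer loop
vertex 1.875 -2.848 3.332
vertex 2.649 -3.564 3.2
vertex 2.745 -2.595 2.778
endloop
endfacet
facet normal -0.601 0.652 0.462
outer loop
vertex 1.1 -3.072 2.641
vertex 1.875 -2.848 3.332
vertex 1.788 -2.29 2.432
endloop
endfacet
facet normal -0.924 -0.073 -0.377
outer loop
vertex 1.395 -3.925 2.082
vertex 1.1 -3.072 2.641
vertex 1.491 -2.956 1.66
endloop
endfacet
facet normal -0.083 -0.851 -0.519
outer loop
vertex 2.352 -4.23 2.428
vertex 1.395 -3.925 2.082
vertex 2.265 -3.672 1.528
endloop
endfacet
facet normal 0.760 -0.607 0.231
outer loop
vertex 2.649 -3.564 3.2
vertex 2.352 -4.23 2.428
vertex 3.04 -3.448 2.219
endloop
endfacet
facet normal -0.255 -0.583 -0.772
outer loop
vertex -0.909 -2.419 0.232
vertex -1.852 -2.003 0.229
vertex -1.101 -1.582 -0.337
endloop
endfacet
facet normal 0.949 0.004 -0.315
outer loop
vertex -0.909 -2.419 0.232
vertex -1.101 -1.582 -0.337
vertex -0.566 -1.632 1.274
endloop
endfacet
facet normal 0.949 0.004 -0.315
outer loop
vertex -0.566 -1.632 1.274
vertex -1.101 -1.582 -0.337
vertex -0.758 -0.795 0.705
endloop
endfacet
facet normal 0.254 0.583 0.772
outer loop
vertex -0.566 -1.632 1.274
vertex -0.758 -0.795 0.705
vertex -1.508 -1.217 1.271
endloop
endfacet
facet normal -0.255 -0.583 -0.772
outer loop
vertex -1.101 -1.582 -0.337
vertex -1.852 -2.003 0.229
vertex -2.044 -1.166 -0.34
endloop
endfacet
facet normal 0.313 0.705 -0.636
outer loop
vertex -1.101 -1.582 -0.337
vertex -2.044 -1.166 -0.34
vertex -0.758 -0.795 0.705
endloop
endfacet
facet normal 0.313 0.706 -0.635
outer loop
vertex -0.758 -0.795 0.705
vertex -2.044 -1.166 -0.34
vertex -1.701 -0.38 0.702
endloop
endfacet
facet normal 0.254 0.583 0.772
outer loop
vertex -0.758 -0.795 0.705
vertex -1.701 -0.38 0.702
vertex -1.508 -1.217 1.271
endloop
endfacet
facet normal -0.254 -0.583 -0.772
outer loop
vertex -2.044 -1.166 -0.34
vertex -1.852 -2.003 0.229
vertex -2.794 -1.588 0.226
endloop
endfacet
facet normal -0.636 0.702 -0.320
outer loop
vertex -2.044 -1.166 -0.34
vertex -2.794 -1.588 0.226
vertex -1.701 -0.38 0.702
endloop
endfacet
facet normal -0.636 0.702 -0.321
outer loop
vertex -1.701 -0.38 0.702
vertex -2.794 -1.588 0.226
vertex -2.451 -0.801 1.268
endloop
endfacet
facet normal 0.255 0.583 0.771
outer loop
vertex -1.701 -0.38 0.702
vertex -2.451 -0.801 1.268
vertex -1.508 -1.217 1.271
endloop
endfacet
facet normal -0.254 -0.583 -0.772
outer loop
vertex -2.794 -1.588 0.226
vertex -1.852 -2.003 0.229
vertex -2.602 -2.425 0.795
endloop
endfacet
facet normal -0.949 -0.004 0.315
outer loop
vertex -2.794 -1.588 0.226
vertex -2.602 -2.425 0.795
vertex -2.451 -0.801 1.268
endloop
endfacet
facet normal -0.949 -0.004 0.315
outer loop
vertex -2.451 -0.801 1.268
vertex -2.602 -2.425 0.795
vertex -2.259 -1.638 1.837
endloop
endfacet
facet normal 0.255 0.583 0.772
outer loop
vertex -2.451 -0.801 1.268
vertex -2.259 -1.638 1.837
vertex -1.508 -1.217 1.271
endloop
endfacet
facet normal -0.254 -0.583 -0.772
outer loop
vertex -2.602 -2.425 0.795
vertex -1.852 -2.003 0.229
vertex -1.659 -2.84 0.798
endloop
endfacet
facet normal -0.313 -0.706 0.636
outer loop
vertex -2.602 -2.425 0.795
vertex -1.659 -2.84 0.798
vertex -2.259 -1.638 1.837
endloop
endfacet
facet normal -0.313 -0.706 0.635
outer loop
vertex -2.259 -1.638 1.837
vertex -1.659 -2.84 0.798
vertex -1.316 -2.054 1.84
endloop
endfacet
facet normal 0.255 0.583 0.772
outer loop
vertex -2.259 -1.638 1.837
vertex -1.316 -2.054 1.84
vertex -1.508 -1.217 1.271
endloop
endfacet
facet normal -0.255 -0.583 -0.771
outer loop
vertex -1.659 -2.84 0.798
vertex -1.852 -2.003 0.229
vertex -0.909 -2.419 0.232
endloop
endfacet
facet normal 0.636 -0.702 0.320
outer loop
vertex -1.659 -2.84 0.798
vertex -0.909 -2.419 0.232
vertex -1.316 -2.054 1.84
endloop
endfacet
facet normal 0.637 -0.702 0.320
outer loop
vertex -1.316 -2.054 1.84
vertex -0.909 -2.419 0.232
vertex -0.566 -1.632 1.274
endloop
endfacet
facet normal 0.254 0.583 0.772
outer loop
vertex -1.316 -2.054 1.84
vertex -0.566 -1.632 1.274
vertex -1.508 -1.217 1.271
endloop
endfacet

endsolid


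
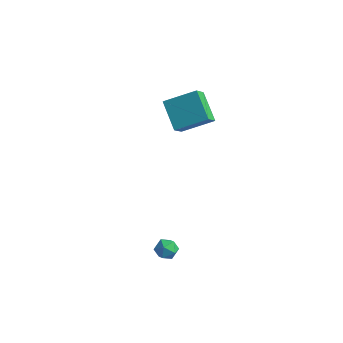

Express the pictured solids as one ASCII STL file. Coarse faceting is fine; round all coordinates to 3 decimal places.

solid 
facet normal -0.693 0.401 0.599
outer loop
vertex -2.957 3.117 2.405
vertex -1.426 4.347 3.352
vertex -3.183 4.114 1.477
endloop
endfacet
facet normal -0.702 -0.564 -0.435
outer loop
vertex -1.694 3.253 0.188
vertex -2.957 3.117 2.405
vertex -3.183 4.114 1.477
endloop
endfacet
facet normal -0.693 0.400 0.600
outer loop
vertex -3.183 4.114 1.477
vertex -1.426 4.347 3.352
vertex -1.653 5.344 2.425
endloop
endfacet
facet normal -0.164 0.722 -0.672
outer loop
vertex -1.653 5.344 2.425
vertex -1.694 3.253 0.188
vertex -3.183 4.114 1.477
endloop
endfacet
facet normal 0.164 -0.722 0.672
outer loop
vertex -2.957 3.117 2.405
vertex 0.063 3.486 2.063
vertex -1.426 4.347 3.352
endloop
endfacet
facet normal -0.702 -0.564 -0.435
outer loop
vertex -1.467 2.256 1.115
vertex -2.957 3.117 2.405
vertex -1.694 3.253 0.188
endloop
endfacet
facet normal 0.164 -0.722 0.672
outer loop
vertex -1.467 2.256 1.115
vertex 0.063 3.486 2.063
vertex -2.957 3.117 2.405
endloop
endfacet
facet normal 0.702 0.564 0.435
outer loop
vertex -1.426 4.347 3.352
vertex 0.063 3.486 2.063
vertex -1.653 5.344 2.425
endloop
endfacet
facet normal -0.164 0.722 -0.672
outer loop
vertex -0.163 4.483 1.135
vertex -1.694 3.253 0.188
vertex -1.653 5.344 2.425
endloop
endfacet
facet normal 0.702 0.564 0.435
outer loop
vertex -1.653 5.344 2.425
vertex 0.063 3.486 2.063
vertex -0.163 4.483 1.135
endloop
endfacet
facet normal 0.693 -0.400 -0.600
outer loop
vertex -0.163 4.483 1.135
vertex -1.467 2.256 1.115
vertex -1.694 3.253 0.188
endloop
endfacet
facet normal 0.693 -0.401 -0.599
outer loop
vertex 0.063 3.486 2.063
vertex -1.467 2.256 1.115
vertex -0.163 4.483 1.135
endloop
endfacet
facet normal -0.019 -0.014 1.000
outer loop
vertex 2.648 -3.232 -2.79
vertex 1.924 -3.486 -2.807
vertex 2.506 -3.986 -2.803
endloop
endfacet
facet normal 0.642 -0.134 0.755
outer loop
vertex 2.648 -3.232 -2.79
vertex 2.506 -3.986 -2.803
vertex 3.072 -3.694 -3.232
endloop
endfacet
facet normal 0.833 0.425 0.354
outer loop
vertex 2.648 -3.232 -2.79
vertex 3.072 -3.694 -3.232
vertex 2.839 -3.014 -3.501
endloop
endfacet
facet normal 0.292 0.890 0.351
outer loop
vertex 2.648 -3.232 -2.79
vertex 2.839 -3.014 -3.501
vertex 2.13 -2.885 -3.238
endloop
endfacet
facet normal -0.235 0.618 0.750
outer loop
vertex 2.648 -3.232 -2.79
vertex 2.13 -2.885 -3.238
vertex 1.924 -3.486 -2.807
endloop
endfacet
facet normal 0.620 -0.709 0.335
outer loop
vertex 3.072 -3.694 -3.232
vertex 2.506 -3.986 -2.803
vertex 2.61 -4.235 -3.522
endloop
endfacet
facet normal -0.448 -0.516 0.730
outer loop
vertex 2.506 -3.986 -2.803
vertex 1.924 -3.486 -2.807
vertex 1.901 -4.106 -3.259
endloop
endfacet
facet normal -0.798 0.507 0.326
outer loop
vertex 1.924 -3.486 -2.807
vertex 2.13 -2.885 -3.238
vertex 1.668 -3.426 -3.528
endloop
endfacet
facet normal 0.053 0.946 -0.320
outer loop
vertex 2.13 -2.885 -3.238
vertex 2.839 -3.014 -3.501
vertex 2.234 -3.134 -3.957
endloop
endfacet
facet normal 0.929 0.194 -0.314
outer loop
vertex 2.839 -3.014 -3.501
vertex 3.072 -3.694 -3.232
vertex 2.816 -3.634 -3.953
endloop
endfacet
facet normal -0.292 -0.890 -0.351
outer loop
vertex 2.092 -3.888 -3.97
vertex 2.61 -4.235 -3.522
vertex 1.901 -4.106 -3.259
endloop
endfacet
facet normal -0.833 -0.425 -0.354
outer loop
vertex 2.092 -3.888 -3.97
vertex 1.901 -4.106 -3.259
vertex 1.668 -3.426 -3.528
endloop
endfacet
facet normal -0.642 0.134 -0.755
outer loop
vertex 2.092 -3.888 -3.97
vertex 1.668 -3.426 -3.528
vertex 2.234 -3.134 -3.957
endloop
endfacet
facet normal 0.019 0.014 -1.000
outer loop
vertex 2.092 -3.888 -3.97
vertex 2.234 -3.134 -3.957
vertex 2.816 -3.634 -3.953
endloop
endfacet
facet normal 0.235 -0.618 -0.750
outer loop
vertex 2.092 -3.888 -3.97
vertex 2.816 -3.634 -3.953
vertex 2.61 -4.235 -3.522
endloop
endfacet
facet normal -0.053 -0.946 0.320
outer loop
vertex 1.901 -4.106 -3.259
vertex 2.61 -4.235 -3.522
vertex 2.506 -3.986 -2.803
endloop
endfacet
facet normal -0.929 -0.194 0.314
outer loop
vertex 1.668 -3.426 -3.528
vertex 1.901 -4.106 -3.259
vertex 1.924 -3.486 -2.807
endloop
endfacet
facet normal -0.620 0.709 -0.335
outer loop
vertex 2.234 -3.134 -3.957
vertex 1.668 -3.426 -3.528
vertex 2.13 -2.885 -3.238
endloop
endfacet
facet normal 0.448 0.516 -0.730
outer loop
vertex 2.816 -3.634 -3.953
vertex 2.234 -3.134 -3.957
vertex 2.839 -3.014 -3.501
endloop
endfacet
facet normal 0.798 -0.507 -0.326
outer loop
vertex 2.61 -4.235 -3.522
vertex 2.816 -3.634 -3.953
vertex 3.072 -3.694 -3.232
endloop
endfacet

endsolid


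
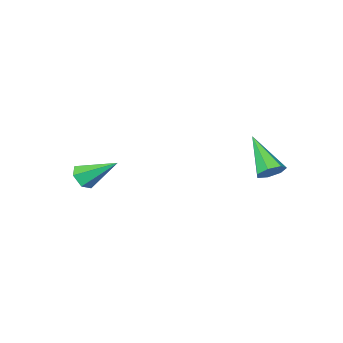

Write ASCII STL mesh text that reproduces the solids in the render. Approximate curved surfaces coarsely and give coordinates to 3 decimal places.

solid 
facet normal 0.085 0.735 -0.672
outer loop
vertex -1.503 2.279 2.994
vertex -1.938 1.946 2.575
vertex -2.083 2.41 3.064
endloop
endfacet
facet normal 0.201 0.415 0.887
outer loop
vertex -1.503 2.279 2.994
vertex -2.083 2.41 3.064
vertex -2.122 0.334 4.045
endloop
endfacet
facet normal 0.084 0.735 -0.673
outer loop
vertex -2.083 2.41 3.064
vertex -1.938 1.946 2.575
vertex -2.554 2.191 2.766
endloop
endfacet
facet normal -0.611 0.347 0.711
outer loop
vertex -2.083 2.41 3.064
vertex -2.554 2.191 2.766
vertex -2.122 0.334 4.045
endloop
endfacet
facet normal 0.085 0.736 -0.671
outer loop
vertex -2.554 2.191 2.766
vertex -1.938 1.946 2.575
vertex -2.56 1.788 2.323
endloop
endfacet
facet normal -0.982 -0.135 0.136
outer loop
vertex -2.554 2.191 2.766
vertex -2.56 1.788 2.323
vertex -2.122 0.334 4.045
endloop
endfacet
facet normal 0.085 0.736 -0.671
outer loop
vertex -2.56 1.788 2.323
vertex -1.938 1.946 2.575
vertex -2.098 1.504 2.07
endloop
endfacet
facet normal -0.629 -0.665 -0.402
outer loop
vertex -2.56 1.788 2.323
vertex -2.098 1.504 2.07
vertex -2.122 0.334 4.045
endloop
endfacet
facet normal 0.084 0.736 -0.671
outer loop
vertex -2.098 1.504 2.07
vertex -1.938 1.946 2.575
vertex -1.515 1.553 2.197
endloop
endfacet
facet normal 0.180 -0.847 -0.500
outer loop
vertex -2.098 1.504 2.07
vertex -1.515 1.553 2.197
vertex -2.122 0.334 4.045
endloop
endfacet
facet normal 0.084 0.736 -0.672
outer loop
vertex -1.515 1.553 2.197
vertex -1.938 1.946 2.575
vertex -1.25 1.898 2.608
endloop
endfacet
facet normal 0.836 -0.543 -0.083
outer loop
vertex -1.515 1.553 2.197
vertex -1.25 1.898 2.608
vertex -2.122 0.334 4.045
endloop
endfacet
facet normal 0.084 0.736 -0.672
outer loop
vertex -1.25 1.898 2.608
vertex -1.938 1.946 2.575
vertex -1.503 2.279 2.994
endloop
endfacet
facet normal 0.845 0.020 0.534
outer loop
vertex -1.25 1.898 2.608
vertex -1.503 2.279 2.994
vertex -2.122 0.334 4.045
endloop
endfacet
facet normal 0.520 -0.643 -0.562
outer loop
vertex 4.488 -3.385 2.002
vertex 3.901 -3.568 1.668
vertex 4.292 -3.04 1.426
endloop
endfacet
facet normal 0.610 0.754 0.244
outer loop
vertex 4.488 -3.385 2.002
vertex 4.292 -3.04 1.426
vertex 2.919 -2.352 2.732
endloop
endfacet
facet normal 0.519 -0.643 -0.564
outer loop
vertex 4.292 -3.04 1.426
vertex 3.901 -3.568 1.668
vertex 3.704 -3.222 1.092
endloop
endfacet
facet normal -0.006 0.882 -0.471
outer loop
vertex 4.292 -3.04 1.426
vertex 3.704 -3.222 1.092
vertex 2.919 -2.352 2.732
endloop
endfacet
facet normal 0.519 -0.643 -0.564
outer loop
vertex 3.704 -3.222 1.092
vertex 3.901 -3.568 1.668
vertex 3.313 -3.75 1.334
endloop
endfacet
facet normal -0.774 0.325 -0.543
outer loop
vertex 3.704 -3.222 1.092
vertex 3.313 -3.75 1.334
vertex 2.919 -2.352 2.732
endloop
endfacet
facet normal 0.519 -0.644 -0.562
outer loop
vertex 3.313 -3.75 1.334
vertex 3.901 -3.568 1.668
vertex 3.51 -4.095 1.911
endloop
endfacet
facet normal -0.927 -0.362 0.100
outer loop
vertex 3.313 -3.75 1.334
vertex 3.51 -4.095 1.911
vertex 2.919 -2.352 2.732
endloop
endfacet
facet normal 0.518 -0.644 -0.563
outer loop
vertex 3.51 -4.095 1.911
vertex 3.901 -3.568 1.668
vertex 4.098 -3.913 2.244
endloop
endfacet
facet normal -0.310 -0.489 0.815
outer loop
vertex 3.51 -4.095 1.911
vertex 4.098 -3.913 2.244
vertex 2.919 -2.352 2.732
endloop
endfacet
facet normal 0.520 -0.642 -0.563
outer loop
vertex 4.098 -3.913 2.244
vertex 3.901 -3.568 1.668
vertex 4.488 -3.385 2.002
endloop
endfacet
facet normal 0.458 0.068 0.887
outer loop
vertex 4.098 -3.913 2.244
vertex 4.488 -3.385 2.002
vertex 2.919 -2.352 2.732
endloop
endfacet

endsolid


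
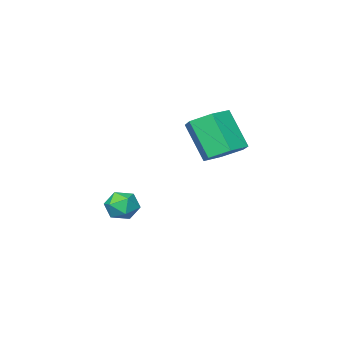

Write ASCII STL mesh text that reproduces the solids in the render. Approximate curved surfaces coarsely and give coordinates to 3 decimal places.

solid 
facet normal -0.963 0.230 0.139
outer loop
vertex -1.522 -1.164 -3.349
vertex -1.723 -1.871 -3.569
vertex -1.581 -1.725 -2.829
endloop
endfacet
facet normal -0.546 0.600 0.585
outer loop
vertex -1.522 -1.164 -3.349
vertex -1.581 -1.725 -2.829
vertex -0.997 -1.228 -2.793
endloop
endfacet
facet normal -0.085 0.977 0.193
outer loop
vertex -1.522 -1.164 -3.349
vertex -0.997 -1.228 -2.793
vertex -0.778 -1.067 -3.511
endloop
endfacet
facet normal -0.217 0.842 -0.494
outer loop
vertex -1.522 -1.164 -3.349
vertex -0.778 -1.067 -3.511
vertex -1.227 -1.465 -3.991
endloop
endfacet
facet normal -0.760 0.380 -0.527
outer loop
vertex -1.522 -1.164 -3.349
vertex -1.227 -1.465 -3.991
vertex -1.723 -1.871 -3.569
endloop
endfacet
facet normal -0.173 0.133 0.976
outer loop
vertex -0.997 -1.228 -2.793
vertex -1.581 -1.725 -2.829
vertex -0.873 -1.975 -2.669
endloop
endfacet
facet normal -0.848 -0.465 0.254
outer loop
vertex -1.581 -1.725 -2.829
vertex -1.723 -1.871 -3.569
vertex -1.322 -2.373 -3.149
endloop
endfacet
facet normal -0.519 -0.223 -0.825
outer loop
vertex -1.723 -1.871 -3.569
vertex -1.227 -1.465 -3.991
vertex -1.103 -2.212 -3.867
endloop
endfacet
facet normal 0.360 0.525 -0.772
outer loop
vertex -1.227 -1.465 -3.991
vertex -0.778 -1.067 -3.511
vertex -0.519 -1.715 -3.831
endloop
endfacet
facet normal 0.574 0.744 0.342
outer loop
vertex -0.778 -1.067 -3.511
vertex -0.997 -1.228 -2.793
vertex -0.377 -1.569 -3.091
endloop
endfacet
facet normal 0.217 -0.842 0.494
outer loop
vertex -0.578 -2.276 -3.311
vertex -0.873 -1.975 -2.669
vertex -1.322 -2.373 -3.149
endloop
endfacet
facet normal 0.085 -0.977 -0.193
outer loop
vertex -0.578 -2.276 -3.311
vertex -1.322 -2.373 -3.149
vertex -1.103 -2.212 -3.867
endloop
endfacet
facet normal 0.546 -0.600 -0.585
outer loop
vertex -0.578 -2.276 -3.311
vertex -1.103 -2.212 -3.867
vertex -0.519 -1.715 -3.831
endloop
endfacet
facet normal 0.963 -0.230 -0.139
outer loop
vertex -0.578 -2.276 -3.311
vertex -0.519 -1.715 -3.831
vertex -0.377 -1.569 -3.091
endloop
endfacet
facet normal 0.760 -0.380 0.527
outer loop
vertex -0.578 -2.276 -3.311
vertex -0.377 -1.569 -3.091
vertex -0.873 -1.975 -2.669
endloop
endfacet
facet normal -0.360 -0.525 0.772
outer loop
vertex -1.322 -2.373 -3.149
vertex -0.873 -1.975 -2.669
vertex -1.581 -1.725 -2.829
endloop
endfacet
facet normal -0.574 -0.744 -0.342
outer loop
vertex -1.103 -2.212 -3.867
vertex -1.322 -2.373 -3.149
vertex -1.723 -1.871 -3.569
endloop
endfacet
facet normal 0.173 -0.133 -0.976
outer loop
vertex -0.519 -1.715 -3.831
vertex -1.103 -2.212 -3.867
vertex -1.227 -1.465 -3.991
endloop
endfacet
facet normal 0.848 0.465 -0.254
outer loop
vertex -0.377 -1.569 -3.091
vertex -0.519 -1.715 -3.831
vertex -0.778 -1.067 -3.511
endloop
endfacet
facet normal 0.519 0.223 0.825
outer loop
vertex -0.873 -1.975 -2.669
vertex -0.377 -1.569 -3.091
vertex -0.997 -1.228 -2.793
endloop
endfacet
facet normal -0.077 0.530 -0.845
outer loop
vertex -2.234 1.932 -0.173
vertex -2.812 2.514 0.245
vertex -1.906 2.673 0.262
endloop
endfacet
facet normal 0.931 -0.265 -0.251
outer loop
vertex -2.234 1.932 -0.173
vertex -1.906 2.673 0.262
vertex -2.091 0.945 1.397
endloop
endfacet
facet normal 0.931 -0.265 -0.252
outer loop
vertex -2.091 0.945 1.397
vertex -1.906 2.673 0.262
vertex -1.762 1.686 1.832
endloop
endfacet
facet normal 0.078 -0.530 0.844
outer loop
vertex -2.091 0.945 1.397
vertex -1.762 1.686 1.832
vertex -2.668 1.526 1.815
endloop
endfacet
facet normal -0.077 0.531 -0.844
outer loop
vertex -1.906 2.673 0.262
vertex -2.812 2.514 0.245
vertex -2.483 3.254 0.681
endloop
endfacet
facet normal 0.775 0.565 0.284
outer loop
vertex -1.906 2.673 0.262
vertex -2.483 3.254 0.681
vertex -1.762 1.686 1.832
endloop
endfacet
facet normal 0.774 0.565 0.285
outer loop
vertex -1.762 1.686 1.832
vertex -2.483 3.254 0.681
vertex -2.34 2.267 2.251
endloop
endfacet
facet normal 0.078 -0.531 0.844
outer loop
vertex -1.762 1.686 1.832
vertex -2.34 2.267 2.251
vertex -2.668 1.526 1.815
endloop
endfacet
facet normal -0.076 0.531 -0.844
outer loop
vertex -2.483 3.254 0.681
vertex -2.812 2.514 0.245
vertex -3.389 3.095 0.663
endloop
endfacet
facet normal -0.156 0.830 0.536
outer loop
vertex -2.483 3.254 0.681
vertex -3.389 3.095 0.663
vertex -2.34 2.267 2.251
endloop
endfacet
facet normal -0.156 0.830 0.536
outer loop
vertex -2.34 2.267 2.251
vertex -3.389 3.095 0.663
vertex -3.246 2.108 2.233
endloop
endfacet
facet normal 0.076 -0.531 0.844
outer loop
vertex -2.34 2.267 2.251
vertex -3.246 2.108 2.233
vertex -2.668 1.526 1.815
endloop
endfacet
facet normal -0.078 0.530 -0.844
outer loop
vertex -3.389 3.095 0.663
vertex -2.812 2.514 0.245
vertex -3.718 2.354 0.228
endloop
endfacet
facet normal -0.931 0.265 0.252
outer loop
vertex -3.389 3.095 0.663
vertex -3.718 2.354 0.228
vertex -3.246 2.108 2.233
endloop
endfacet
facet normal -0.931 0.264 0.252
outer loop
vertex -3.246 2.108 2.233
vertex -3.718 2.354 0.228
vertex -3.574 1.367 1.798
endloop
endfacet
facet normal 0.077 -0.530 0.845
outer loop
vertex -3.246 2.108 2.233
vertex -3.574 1.367 1.798
vertex -2.668 1.526 1.815
endloop
endfacet
facet normal -0.078 0.531 -0.844
outer loop
vertex -3.718 2.354 0.228
vertex -2.812 2.514 0.245
vertex -3.14 1.773 -0.191
endloop
endfacet
facet normal -0.774 -0.565 -0.284
outer loop
vertex -3.718 2.354 0.228
vertex -3.14 1.773 -0.191
vertex -3.574 1.367 1.798
endloop
endfacet
facet normal -0.775 -0.565 -0.284
outer loop
vertex -3.574 1.367 1.798
vertex -3.14 1.773 -0.191
vertex -2.997 0.786 1.379
endloop
endfacet
facet normal 0.077 -0.531 0.844
outer loop
vertex -3.574 1.367 1.798
vertex -2.997 0.786 1.379
vertex -2.668 1.526 1.815
endloop
endfacet
facet normal -0.076 0.531 -0.844
outer loop
vertex -3.14 1.773 -0.191
vertex -2.812 2.514 0.245
vertex -2.234 1.932 -0.173
endloop
endfacet
facet normal 0.156 -0.830 -0.536
outer loop
vertex -3.14 1.773 -0.191
vertex -2.234 1.932 -0.173
vertex -2.997 0.786 1.379
endloop
endfacet
facet normal 0.156 -0.830 -0.536
outer loop
vertex -2.997 0.786 1.379
vertex -2.234 1.932 -0.173
vertex -2.091 0.945 1.397
endloop
endfacet
facet normal 0.076 -0.531 0.844
outer loop
vertex -2.997 0.786 1.379
vertex -2.091 0.945 1.397
vertex -2.668 1.526 1.815
endloop
endfacet

endsolid


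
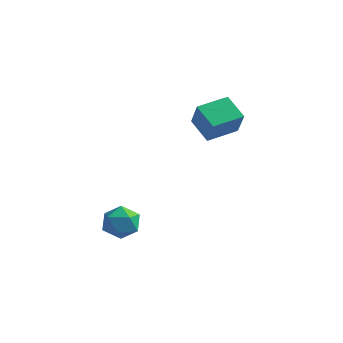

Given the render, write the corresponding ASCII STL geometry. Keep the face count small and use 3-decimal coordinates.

solid 
facet normal 0.053 0.799 0.599
outer loop
vertex 0.634 -2.5 -1.471
vertex 0.802 -2.995 -0.825
vertex 1.422 -2.69 -1.287
endloop
endfacet
facet normal 0.249 0.966 -0.067
outer loop
vertex 0.634 -2.5 -1.471
vertex 1.422 -2.69 -1.287
vertex 1.171 -2.68 -2.078
endloop
endfacet
facet normal -0.296 0.812 -0.502
outer loop
vertex 0.634 -2.5 -1.471
vertex 1.171 -2.68 -2.078
vertex 0.397 -2.979 -2.106
endloop
endfacet
facet normal -0.829 0.550 -0.105
outer loop
vertex 0.634 -2.5 -1.471
vertex 0.397 -2.979 -2.106
vertex 0.169 -3.174 -1.331
endloop
endfacet
facet normal -0.613 0.542 0.575
outer loop
vertex 0.634 -2.5 -1.471
vertex 0.169 -3.174 -1.331
vertex 0.802 -2.995 -0.825
endloop
endfacet
facet normal 0.798 0.549 -0.246
outer loop
vertex 1.171 -2.68 -2.078
vertex 1.422 -2.69 -1.287
vertex 1.671 -3.286 -1.809
endloop
endfacet
facet normal 0.482 0.279 0.831
outer loop
vertex 1.422 -2.69 -1.287
vertex 0.802 -2.995 -0.825
vertex 1.443 -3.481 -1.034
endloop
endfacet
facet normal -0.594 -0.139 0.792
outer loop
vertex 0.802 -2.995 -0.825
vertex 0.169 -3.174 -1.331
vertex 0.669 -3.78 -1.062
endloop
endfacet
facet normal -0.943 -0.124 -0.309
outer loop
vertex 0.169 -3.174 -1.331
vertex 0.397 -2.979 -2.106
vertex 0.418 -3.77 -1.853
endloop
endfacet
facet normal -0.082 0.301 -0.950
outer loop
vertex 0.397 -2.979 -2.106
vertex 1.171 -2.68 -2.078
vertex 1.038 -3.465 -2.315
endloop
endfacet
facet normal 0.829 -0.550 0.105
outer loop
vertex 1.206 -3.96 -1.669
vertex 1.671 -3.286 -1.809
vertex 1.443 -3.481 -1.034
endloop
endfacet
facet normal 0.296 -0.812 0.502
outer loop
vertex 1.206 -3.96 -1.669
vertex 1.443 -3.481 -1.034
vertex 0.669 -3.78 -1.062
endloop
endfacet
facet normal -0.249 -0.966 0.067
outer loop
vertex 1.206 -3.96 -1.669
vertex 0.669 -3.78 -1.062
vertex 0.418 -3.77 -1.853
endloop
endfacet
facet normal -0.053 -0.799 -0.599
outer loop
vertex 1.206 -3.96 -1.669
vertex 0.418 -3.77 -1.853
vertex 1.038 -3.465 -2.315
endloop
endfacet
facet normal 0.613 -0.542 -0.575
outer loop
vertex 1.206 -3.96 -1.669
vertex 1.038 -3.465 -2.315
vertex 1.671 -3.286 -1.809
endloop
endfacet
facet normal 0.943 0.124 0.309
outer loop
vertex 1.443 -3.481 -1.034
vertex 1.671 -3.286 -1.809
vertex 1.422 -2.69 -1.287
endloop
endfacet
facet normal 0.082 -0.301 0.950
outer loop
vertex 0.669 -3.78 -1.062
vertex 1.443 -3.481 -1.034
vertex 0.802 -2.995 -0.825
endloop
endfacet
facet normal -0.798 -0.549 0.246
outer loop
vertex 0.418 -3.77 -1.853
vertex 0.669 -3.78 -1.062
vertex 0.169 -3.174 -1.331
endloop
endfacet
facet normal -0.482 -0.279 -0.831
outer loop
vertex 1.038 -3.465 -2.315
vertex 0.418 -3.77 -1.853
vertex 0.397 -2.979 -2.106
endloop
endfacet
facet normal 0.594 0.139 -0.792
outer loop
vertex 1.671 -3.286 -1.809
vertex 1.038 -3.465 -2.315
vertex 1.171 -2.68 -2.078
endloop
endfacet
facet normal -0.372 0.363 -0.854
outer loop
vertex 1.548 1.273 1.956
vertex 2.281 2.463 2.142
vertex 2.501 0.783 1.333
endloop
endfacet
facet normal -0.520 -0.844 -0.132
outer loop
vertex 2.999 0.297 2.478
vertex 1.548 1.273 1.956
vertex 2.501 0.783 1.333
endloop
endfacet
facet normal -0.372 0.363 -0.854
outer loop
vertex 2.501 0.783 1.333
vertex 2.281 2.463 2.142
vertex 3.234 1.973 1.519
endloop
endfacet
facet normal 0.769 -0.395 -0.502
outer loop
vertex 3.234 1.973 1.519
vertex 2.999 0.297 2.478
vertex 2.501 0.783 1.333
endloop
endfacet
facet normal -0.769 0.395 0.502
outer loop
vertex 1.548 1.273 1.956
vertex 2.779 1.977 3.287
vertex 2.281 2.463 2.142
endloop
endfacet
facet normal -0.520 -0.844 -0.132
outer loop
vertex 2.046 0.787 3.101
vertex 1.548 1.273 1.956
vertex 2.999 0.297 2.478
endloop
endfacet
facet normal -0.769 0.395 0.502
outer loop
vertex 2.046 0.787 3.101
vertex 2.779 1.977 3.287
vertex 1.548 1.273 1.956
endloop
endfacet
facet normal 0.520 0.844 0.132
outer loop
vertex 2.281 2.463 2.142
vertex 2.779 1.977 3.287
vertex 3.234 1.973 1.519
endloop
endfacet
facet normal 0.769 -0.395 -0.502
outer loop
vertex 3.732 1.487 2.664
vertex 2.999 0.297 2.478
vertex 3.234 1.973 1.519
endloop
endfacet
facet normal 0.520 0.844 0.132
outer loop
vertex 3.234 1.973 1.519
vertex 2.779 1.977 3.287
vertex 3.732 1.487 2.664
endloop
endfacet
facet normal 0.372 -0.363 0.854
outer loop
vertex 3.732 1.487 2.664
vertex 2.046 0.787 3.101
vertex 2.999 0.297 2.478
endloop
endfacet
facet normal 0.372 -0.363 0.854
outer loop
vertex 2.779 1.977 3.287
vertex 2.046 0.787 3.101
vertex 3.732 1.487 2.664
endloop
endfacet

endsolid


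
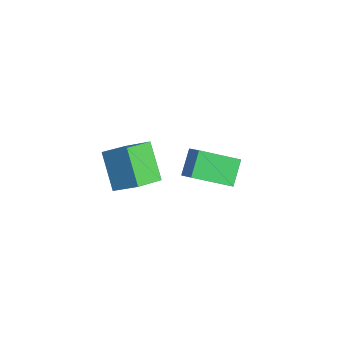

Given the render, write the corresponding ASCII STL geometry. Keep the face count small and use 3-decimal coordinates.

solid 
facet normal -0.685 0.040 0.727
outer loop
vertex -0.596 -2.974 0.856
vertex -1.103 -1.88 0.318
vertex -1.308 -3.616 0.22
endloop
endfacet
facet normal 0.384 -0.829 0.407
outer loop
vertex -0.197 -3.68 -0.958
vertex -0.596 -2.974 0.856
vertex -1.308 -3.616 0.22
endloop
endfacet
facet normal -0.686 0.040 0.727
outer loop
vertex -1.308 -3.616 0.22
vertex -1.103 -1.88 0.318
vertex -1.814 -2.522 -0.318
endloop
endfacet
facet normal -0.619 -0.558 -0.553
outer loop
vertex -1.814 -2.522 -0.318
vertex -0.197 -3.68 -0.958
vertex -1.308 -3.616 0.22
endloop
endfacet
facet normal 0.618 0.558 0.553
outer loop
vertex -0.596 -2.974 0.856
vertex 0.008 -1.944 -0.86
vertex -1.103 -1.88 0.318
endloop
endfacet
facet normal 0.384 -0.829 0.407
outer loop
vertex 0.514 -3.038 -0.322
vertex -0.596 -2.974 0.856
vertex -0.197 -3.68 -0.958
endloop
endfacet
facet normal 0.619 0.558 0.553
outer loop
vertex 0.514 -3.038 -0.322
vertex 0.008 -1.944 -0.86
vertex -0.596 -2.974 0.856
endloop
endfacet
facet normal -0.384 0.829 -0.407
outer loop
vertex -1.103 -1.88 0.318
vertex 0.008 -1.944 -0.86
vertex -1.814 -2.522 -0.318
endloop
endfacet
facet normal -0.619 -0.558 -0.553
outer loop
vertex -0.704 -2.586 -1.496
vertex -0.197 -3.68 -0.958
vertex -1.814 -2.522 -0.318
endloop
endfacet
facet normal -0.384 0.829 -0.407
outer loop
vertex -1.814 -2.522 -0.318
vertex 0.008 -1.944 -0.86
vertex -0.704 -2.586 -1.496
endloop
endfacet
facet normal 0.686 -0.040 -0.727
outer loop
vertex -0.704 -2.586 -1.496
vertex 0.514 -3.038 -0.322
vertex -0.197 -3.68 -0.958
endloop
endfacet
facet normal 0.686 -0.040 -0.727
outer loop
vertex 0.008 -1.944 -0.86
vertex 0.514 -3.038 -0.322
vertex -0.704 -2.586 -1.496
endloop
endfacet
facet normal -0.529 0.505 0.682
outer loop
vertex -2.91 0.834 -2.902
vertex -2.422 2.326 -3.628
vertex -3.718 0.804 -3.507
endloop
endfacet
facet normal -0.282 -0.863 0.419
outer loop
vertex -3.078 0.194 -4.332
vertex -2.91 0.834 -2.902
vertex -3.718 0.804 -3.507
endloop
endfacet
facet normal -0.529 0.504 0.683
outer loop
vertex -3.718 0.804 -3.507
vertex -2.422 2.326 -3.628
vertex -3.23 2.297 -4.232
endloop
endfacet
facet normal -0.800 -0.029 -0.599
outer loop
vertex -3.23 2.297 -4.232
vertex -3.078 0.194 -4.332
vertex -3.718 0.804 -3.507
endloop
endfacet
facet normal 0.800 0.030 0.599
outer loop
vertex -2.91 0.834 -2.902
vertex -1.782 1.716 -4.453
vertex -2.422 2.326 -3.628
endloop
endfacet
facet normal -0.282 -0.863 0.419
outer loop
vertex -2.27 0.223 -3.728
vertex -2.91 0.834 -2.902
vertex -3.078 0.194 -4.332
endloop
endfacet
facet normal 0.800 0.029 0.599
outer loop
vertex -2.27 0.223 -3.728
vertex -1.782 1.716 -4.453
vertex -2.91 0.834 -2.902
endloop
endfacet
facet normal 0.282 0.863 -0.419
outer loop
vertex -2.422 2.326 -3.628
vertex -1.782 1.716 -4.453
vertex -3.23 2.297 -4.232
endloop
endfacet
facet normal -0.801 -0.029 -0.599
outer loop
vertex -2.59 1.686 -5.058
vertex -3.078 0.194 -4.332
vertex -3.23 2.297 -4.232
endloop
endfacet
facet normal 0.282 0.863 -0.420
outer loop
vertex -3.23 2.297 -4.232
vertex -1.782 1.716 -4.453
vertex -2.59 1.686 -5.058
endloop
endfacet
facet normal 0.528 -0.505 -0.683
outer loop
vertex -2.59 1.686 -5.058
vertex -2.27 0.223 -3.728
vertex -3.078 0.194 -4.332
endloop
endfacet
facet normal 0.529 -0.504 -0.682
outer loop
vertex -1.782 1.716 -4.453
vertex -2.27 0.223 -3.728
vertex -2.59 1.686 -5.058
endloop
endfacet

endsolid


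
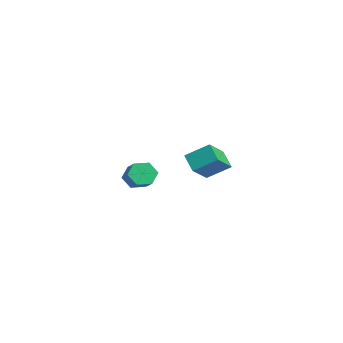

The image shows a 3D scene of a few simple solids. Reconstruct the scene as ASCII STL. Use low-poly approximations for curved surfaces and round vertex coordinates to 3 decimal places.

solid 
facet normal -0.764 -0.127 0.633
outer loop
vertex 3.704 -0.737 1.981
vertex 4.196 0.494 2.822
vertex 2.677 0.368 0.963
endloop
endfacet
facet normal -0.313 -0.784 -0.536
outer loop
vertex 3.624 0.526 0.178
vertex 3.704 -0.737 1.981
vertex 2.677 0.368 0.963
endloop
endfacet
facet normal -0.764 -0.127 0.633
outer loop
vertex 2.677 0.368 0.963
vertex 4.196 0.494 2.822
vertex 3.169 1.599 1.804
endloop
endfacet
facet normal -0.565 0.607 -0.559
outer loop
vertex 3.169 1.599 1.804
vertex 3.624 0.526 0.178
vertex 2.677 0.368 0.963
endloop
endfacet
facet normal 0.565 -0.607 0.559
outer loop
vertex 3.704 -0.737 1.981
vertex 5.143 0.652 2.037
vertex 4.196 0.494 2.822
endloop
endfacet
facet normal -0.313 -0.784 -0.536
outer loop
vertex 4.651 -0.579 1.196
vertex 3.704 -0.737 1.981
vertex 3.624 0.526 0.178
endloop
endfacet
facet normal 0.565 -0.607 0.559
outer loop
vertex 4.651 -0.579 1.196
vertex 5.143 0.652 2.037
vertex 3.704 -0.737 1.981
endloop
endfacet
facet normal 0.313 0.784 0.536
outer loop
vertex 4.196 0.494 2.822
vertex 5.143 0.652 2.037
vertex 3.169 1.599 1.804
endloop
endfacet
facet normal -0.565 0.607 -0.559
outer loop
vertex 4.116 1.757 1.019
vertex 3.624 0.526 0.178
vertex 3.169 1.599 1.804
endloop
endfacet
facet normal 0.313 0.784 0.536
outer loop
vertex 3.169 1.599 1.804
vertex 5.143 0.652 2.037
vertex 4.116 1.757 1.019
endloop
endfacet
facet normal 0.764 0.127 -0.633
outer loop
vertex 4.116 1.757 1.019
vertex 4.651 -0.579 1.196
vertex 3.624 0.526 0.178
endloop
endfacet
facet normal 0.764 0.127 -0.633
outer loop
vertex 5.143 0.652 2.037
vertex 4.651 -0.579 1.196
vertex 4.116 1.757 1.019
endloop
endfacet
facet normal -0.878 0.029 -0.478
outer loop
vertex -3.259 -0.864 -2.937
vertex -3.644 -1.286 -2.255
vertex -3.609 -0.397 -2.265
endloop
endfacet
facet normal 0.273 0.851 -0.449
outer loop
vertex -3.259 -0.864 -2.937
vertex -3.609 -0.397 -2.265
vertex -1.81 -0.911 -2.147
endloop
endfacet
facet normal 0.273 0.851 -0.449
outer loop
vertex -1.81 -0.911 -2.147
vertex -3.609 -0.397 -2.265
vertex -2.161 -0.444 -1.476
endloop
endfacet
facet normal 0.877 -0.029 0.479
outer loop
vertex -1.81 -0.911 -2.147
vertex -2.161 -0.444 -1.476
vertex -2.196 -1.334 -1.465
endloop
endfacet
facet normal -0.878 0.029 -0.479
outer loop
vertex -3.609 -0.397 -2.265
vertex -3.644 -1.286 -2.255
vertex -3.995 -0.819 -1.583
endloop
endfacet
facet normal -0.205 0.880 0.429
outer loop
vertex -3.609 -0.397 -2.265
vertex -3.995 -0.819 -1.583
vertex -2.161 -0.444 -1.476
endloop
endfacet
facet normal -0.205 0.880 0.430
outer loop
vertex -2.161 -0.444 -1.476
vertex -3.995 -0.819 -1.583
vertex -2.547 -0.867 -0.794
endloop
endfacet
facet normal 0.877 -0.029 0.479
outer loop
vertex -2.161 -0.444 -1.476
vertex -2.547 -0.867 -0.794
vertex -2.196 -1.334 -1.465
endloop
endfacet
facet normal -0.878 0.029 -0.479
outer loop
vertex -3.995 -0.819 -1.583
vertex -3.644 -1.286 -2.255
vertex -4.03 -1.709 -1.573
endloop
endfacet
facet normal -0.478 0.029 0.878
outer loop
vertex -3.995 -0.819 -1.583
vertex -4.03 -1.709 -1.573
vertex -2.547 -0.867 -0.794
endloop
endfacet
facet normal -0.478 0.029 0.878
outer loop
vertex -2.547 -0.867 -0.794
vertex -4.03 -1.709 -1.573
vertex -2.581 -1.756 -0.783
endloop
endfacet
facet normal 0.878 -0.028 0.478
outer loop
vertex -2.547 -0.867 -0.794
vertex -2.581 -1.756 -0.783
vertex -2.196 -1.334 -1.465
endloop
endfacet
facet normal -0.877 0.029 -0.479
outer loop
vertex -4.03 -1.709 -1.573
vertex -3.644 -1.286 -2.255
vertex -3.679 -2.176 -2.244
endloop
endfacet
facet normal -0.273 -0.851 0.449
outer loop
vertex -4.03 -1.709 -1.573
vertex -3.679 -2.176 -2.244
vertex -2.581 -1.756 -0.783
endloop
endfacet
facet normal -0.272 -0.851 0.449
outer loop
vertex -2.581 -1.756 -0.783
vertex -3.679 -2.176 -2.244
vertex -2.231 -2.223 -1.455
endloop
endfacet
facet normal 0.878 -0.029 0.478
outer loop
vertex -2.581 -1.756 -0.783
vertex -2.231 -2.223 -1.455
vertex -2.196 -1.334 -1.465
endloop
endfacet
facet normal -0.877 0.029 -0.479
outer loop
vertex -3.679 -2.176 -2.244
vertex -3.644 -1.286 -2.255
vertex -3.293 -1.753 -2.926
endloop
endfacet
facet normal 0.205 -0.880 -0.429
outer loop
vertex -3.679 -2.176 -2.244
vertex -3.293 -1.753 -2.926
vertex -2.231 -2.223 -1.455
endloop
endfacet
facet normal 0.204 -0.880 -0.429
outer loop
vertex -2.231 -2.223 -1.455
vertex -3.293 -1.753 -2.926
vertex -1.845 -1.801 -2.137
endloop
endfacet
facet normal 0.878 -0.029 0.479
outer loop
vertex -2.231 -2.223 -1.455
vertex -1.845 -1.801 -2.137
vertex -2.196 -1.334 -1.465
endloop
endfacet
facet normal -0.878 0.028 -0.478
outer loop
vertex -3.293 -1.753 -2.926
vertex -3.644 -1.286 -2.255
vertex -3.259 -0.864 -2.937
endloop
endfacet
facet normal 0.478 -0.029 -0.878
outer loop
vertex -3.293 -1.753 -2.926
vertex -3.259 -0.864 -2.937
vertex -1.845 -1.801 -2.137
endloop
endfacet
facet normal 0.478 -0.029 -0.878
outer loop
vertex -1.845 -1.801 -2.137
vertex -3.259 -0.864 -2.937
vertex -1.81 -0.911 -2.147
endloop
endfacet
facet normal 0.878 -0.029 0.479
outer loop
vertex -1.845 -1.801 -2.137
vertex -1.81 -0.911 -2.147
vertex -2.196 -1.334 -1.465
endloop
endfacet

endsolid
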